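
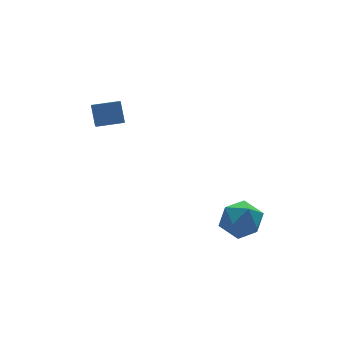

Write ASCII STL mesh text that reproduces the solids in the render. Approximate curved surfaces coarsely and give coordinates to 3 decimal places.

solid 
facet normal -0.477 -0.252 0.842
outer loop
vertex 0.625 -2.534 -2.602
vertex 0.453 -3.701 -3.049
vertex 1.487 -3.428 -2.381
endloop
endfacet
facet normal 0.012 0.251 0.968
outer loop
vertex 0.625 -2.534 -2.602
vertex 1.487 -3.428 -2.381
vertex 1.854 -2.26 -2.689
endloop
endfacet
facet normal -0.142 0.816 0.560
outer loop
vertex 0.625 -2.534 -2.602
vertex 1.854 -2.26 -2.689
vertex 1.045 -1.812 -3.547
endloop
endfacet
facet normal -0.727 0.662 0.182
outer loop
vertex 0.625 -2.534 -2.602
vertex 1.045 -1.812 -3.547
vertex 0.179 -2.702 -3.77
endloop
endfacet
facet normal -0.934 0.001 0.357
outer loop
vertex 0.625 -2.534 -2.602
vertex 0.179 -2.702 -3.77
vertex 0.453 -3.701 -3.049
endloop
endfacet
facet normal 0.647 -0.002 0.762
outer loop
vertex 1.854 -2.26 -2.689
vertex 1.487 -3.428 -2.381
vertex 2.441 -3.258 -3.19
endloop
endfacet
facet normal -0.145 -0.817 0.558
outer loop
vertex 1.487 -3.428 -2.381
vertex 0.453 -3.701 -3.049
vertex 1.575 -4.148 -3.413
endloop
endfacet
facet normal -0.885 -0.407 -0.227
outer loop
vertex 0.453 -3.701 -3.049
vertex 0.179 -2.702 -3.77
vertex 0.766 -3.7 -4.271
endloop
endfacet
facet normal -0.550 0.662 -0.509
outer loop
vertex 0.179 -2.702 -3.77
vertex 1.045 -1.812 -3.547
vertex 1.133 -2.532 -4.579
endloop
endfacet
facet normal 0.397 0.912 0.102
outer loop
vertex 1.045 -1.812 -3.547
vertex 1.854 -2.26 -2.689
vertex 2.167 -2.259 -3.911
endloop
endfacet
facet normal 0.727 -0.662 -0.182
outer loop
vertex 1.995 -3.426 -4.358
vertex 2.441 -3.258 -3.19
vertex 1.575 -4.148 -3.413
endloop
endfacet
facet normal 0.142 -0.816 -0.560
outer loop
vertex 1.995 -3.426 -4.358
vertex 1.575 -4.148 -3.413
vertex 0.766 -3.7 -4.271
endloop
endfacet
facet normal -0.012 -0.251 -0.968
outer loop
vertex 1.995 -3.426 -4.358
vertex 0.766 -3.7 -4.271
vertex 1.133 -2.532 -4.579
endloop
endfacet
facet normal 0.477 0.252 -0.842
outer loop
vertex 1.995 -3.426 -4.358
vertex 1.133 -2.532 -4.579
vertex 2.167 -2.259 -3.911
endloop
endfacet
facet normal 0.934 -0.001 -0.357
outer loop
vertex 1.995 -3.426 -4.358
vertex 2.167 -2.259 -3.911
vertex 2.441 -3.258 -3.19
endloop
endfacet
facet normal 0.550 -0.662 0.509
outer loop
vertex 1.575 -4.148 -3.413
vertex 2.441 -3.258 -3.19
vertex 1.487 -3.428 -2.381
endloop
endfacet
facet normal -0.397 -0.912 -0.102
outer loop
vertex 0.766 -3.7 -4.271
vertex 1.575 -4.148 -3.413
vertex 0.453 -3.701 -3.049
endloop
endfacet
facet normal -0.647 0.002 -0.762
outer loop
vertex 1.133 -2.532 -4.579
vertex 0.766 -3.7 -4.271
vertex 0.179 -2.702 -3.77
endloop
endfacet
facet normal 0.145 0.817 -0.558
outer loop
vertex 2.167 -2.259 -3.911
vertex 1.133 -2.532 -4.579
vertex 1.045 -1.812 -3.547
endloop
endfacet
facet normal 0.885 0.407 0.227
outer loop
vertex 2.441 -3.258 -3.19
vertex 2.167 -2.259 -3.911
vertex 1.854 -2.26 -2.689
endloop
endfacet
facet normal -0.958 0.275 -0.085
outer loop
vertex -3.987 3.338 2.867
vertex -3.625 4.375 2.135
vertex -4.104 2.583 1.742
endloop
endfacet
facet normal -0.274 -0.785 0.555
outer loop
vertex -2.715 2.185 1.865
vertex -3.987 3.338 2.867
vertex -4.104 2.583 1.742
endloop
endfacet
facet normal -0.958 0.275 -0.085
outer loop
vertex -4.104 2.583 1.742
vertex -3.625 4.375 2.135
vertex -3.742 3.62 1.009
endloop
endfacet
facet normal -0.086 -0.555 -0.827
outer loop
vertex -3.742 3.62 1.009
vertex -2.715 2.185 1.865
vertex -4.104 2.583 1.742
endloop
endfacet
facet normal 0.086 0.554 0.828
outer loop
vertex -3.987 3.338 2.867
vertex -2.236 3.977 2.258
vertex -3.625 4.375 2.135
endloop
endfacet
facet normal -0.275 -0.785 0.555
outer loop
vertex -2.598 2.94 2.991
vertex -3.987 3.338 2.867
vertex -2.715 2.185 1.865
endloop
endfacet
facet normal 0.085 0.555 0.827
outer loop
vertex -2.598 2.94 2.991
vertex -2.236 3.977 2.258
vertex -3.987 3.338 2.867
endloop
endfacet
facet normal 0.274 0.785 -0.555
outer loop
vertex -3.625 4.375 2.135
vertex -2.236 3.977 2.258
vertex -3.742 3.62 1.009
endloop
endfacet
facet normal -0.085 -0.555 -0.828
outer loop
vertex -2.353 3.222 1.133
vertex -2.715 2.185 1.865
vertex -3.742 3.62 1.009
endloop
endfacet
facet normal 0.275 0.785 -0.555
outer loop
vertex -3.742 3.62 1.009
vertex -2.236 3.977 2.258
vertex -2.353 3.222 1.133
endloop
endfacet
facet normal 0.958 -0.275 0.085
outer loop
vertex -2.353 3.222 1.133
vertex -2.598 2.94 2.991
vertex -2.715 2.185 1.865
endloop
endfacet
facet normal 0.958 -0.275 0.085
outer loop
vertex -2.236 3.977 2.258
vertex -2.598 2.94 2.991
vertex -2.353 3.222 1.133
endloop
endfacet

endsolid


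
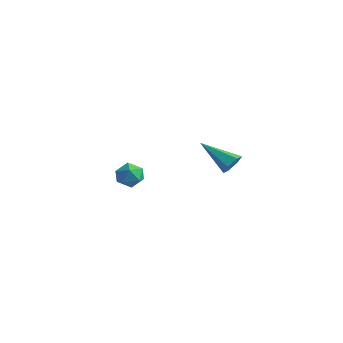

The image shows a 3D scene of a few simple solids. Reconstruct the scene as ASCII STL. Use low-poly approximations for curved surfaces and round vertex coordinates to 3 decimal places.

solid 
facet normal 0.826 0.231 -0.514
outer loop
vertex 4.529 3.785 3.046
vertex 4.211 3.855 2.566
vertex 4.305 4.305 2.92
endloop
endfacet
facet normal 0.168 0.300 0.939
outer loop
vertex 4.529 3.785 3.046
vertex 4.305 4.305 2.92
vertex 2.749 3.445 3.474
endloop
endfacet
facet normal 0.826 0.231 -0.514
outer loop
vertex 4.305 4.305 2.92
vertex 4.211 3.855 2.566
vertex 3.987 4.375 2.44
endloop
endfacet
facet normal -0.351 0.865 0.358
outer loop
vertex 4.305 4.305 2.92
vertex 3.987 4.375 2.44
vertex 2.749 3.445 3.474
endloop
endfacet
facet normal 0.827 0.232 -0.512
outer loop
vertex 3.987 4.375 2.44
vertex 4.211 3.855 2.566
vertex 3.894 3.926 2.086
endloop
endfacet
facet normal -0.745 0.502 -0.440
outer loop
vertex 3.987 4.375 2.44
vertex 3.894 3.926 2.086
vertex 2.749 3.445 3.474
endloop
endfacet
facet normal 0.827 0.232 -0.512
outer loop
vertex 3.894 3.926 2.086
vertex 4.211 3.855 2.566
vertex 4.118 3.406 2.212
endloop
endfacet
facet normal -0.620 -0.427 -0.659
outer loop
vertex 3.894 3.926 2.086
vertex 4.118 3.406 2.212
vertex 2.749 3.445 3.474
endloop
endfacet
facet normal 0.827 0.232 -0.512
outer loop
vertex 4.118 3.406 2.212
vertex 4.211 3.855 2.566
vertex 4.435 3.335 2.692
endloop
endfacet
facet normal -0.102 -0.992 -0.080
outer loop
vertex 4.118 3.406 2.212
vertex 4.435 3.335 2.692
vertex 2.749 3.445 3.474
endloop
endfacet
facet normal 0.826 0.231 -0.514
outer loop
vertex 4.435 3.335 2.692
vertex 4.211 3.855 2.566
vertex 4.529 3.785 3.046
endloop
endfacet
facet normal 0.293 -0.628 0.721
outer loop
vertex 4.435 3.335 2.692
vertex 4.529 3.785 3.046
vertex 2.749 3.445 3.474
endloop
endfacet
facet normal -0.758 0.625 -0.186
outer loop
vertex -2.237 4.137 -0.669
vertex -2.593 3.881 -0.077
vertex -2.136 4.455 -0.013
endloop
endfacet
facet normal -0.140 0.899 -0.414
outer loop
vertex -2.237 4.137 -0.669
vertex -2.136 4.455 -0.013
vertex -1.562 4.339 -0.458
endloop
endfacet
facet normal 0.143 0.446 -0.884
outer loop
vertex -2.237 4.137 -0.669
vertex -1.562 4.339 -0.458
vertex -1.663 3.695 -0.799
endloop
endfacet
facet normal -0.301 -0.112 -0.947
outer loop
vertex -2.237 4.137 -0.669
vertex -1.663 3.695 -0.799
vertex -2.301 3.412 -0.563
endloop
endfacet
facet normal -0.857 0.000 -0.515
outer loop
vertex -2.237 4.137 -0.669
vertex -2.301 3.412 -0.563
vertex -2.593 3.881 -0.077
endloop
endfacet
facet normal 0.303 0.942 0.145
outer loop
vertex -1.562 4.339 -0.458
vertex -2.136 4.455 -0.013
vertex -1.499 4.208 0.263
endloop
endfacet
facet normal -0.698 0.498 0.514
outer loop
vertex -2.136 4.455 -0.013
vertex -2.593 3.881 -0.077
vertex -2.137 3.925 0.499
endloop
endfacet
facet normal -0.857 -0.515 -0.019
outer loop
vertex -2.593 3.881 -0.077
vertex -2.301 3.412 -0.563
vertex -2.238 3.281 0.158
endloop
endfacet
facet normal 0.042 -0.694 -0.719
outer loop
vertex -2.301 3.412 -0.563
vertex -1.663 3.695 -0.799
vertex -1.664 3.165 -0.287
endloop
endfacet
facet normal 0.759 0.208 -0.617
outer loop
vertex -1.663 3.695 -0.799
vertex -1.562 4.339 -0.458
vertex -1.207 3.739 -0.223
endloop
endfacet
facet normal 0.301 0.112 0.947
outer loop
vertex -1.563 3.483 0.369
vertex -1.499 4.208 0.263
vertex -2.137 3.925 0.499
endloop
endfacet
facet normal -0.143 -0.446 0.884
outer loop
vertex -1.563 3.483 0.369
vertex -2.137 3.925 0.499
vertex -2.238 3.281 0.158
endloop
endfacet
facet normal 0.140 -0.899 0.414
outer loop
vertex -1.563 3.483 0.369
vertex -2.238 3.281 0.158
vertex -1.664 3.165 -0.287
endloop
endfacet
facet normal 0.758 -0.625 0.186
outer loop
vertex -1.563 3.483 0.369
vertex -1.664 3.165 -0.287
vertex -1.207 3.739 -0.223
endloop
endfacet
facet normal 0.857 -0.000 0.515
outer loop
vertex -1.563 3.483 0.369
vertex -1.207 3.739 -0.223
vertex -1.499 4.208 0.263
endloop
endfacet
facet normal -0.042 0.694 0.719
outer loop
vertex -2.137 3.925 0.499
vertex -1.499 4.208 0.263
vertex -2.136 4.455 -0.013
endloop
endfacet
facet normal -0.759 -0.208 0.617
outer loop
vertex -2.238 3.281 0.158
vertex -2.137 3.925 0.499
vertex -2.593 3.881 -0.077
endloop
endfacet
facet normal -0.303 -0.942 -0.145
outer loop
vertex -1.664 3.165 -0.287
vertex -2.238 3.281 0.158
vertex -2.301 3.412 -0.563
endloop
endfacet
facet normal 0.698 -0.498 -0.514
outer loop
vertex -1.207 3.739 -0.223
vertex -1.664 3.165 -0.287
vertex -1.663 3.695 -0.799
endloop
endfacet
facet normal 0.857 0.515 0.019
outer loop
vertex -1.499 4.208 0.263
vertex -1.207 3.739 -0.223
vertex -1.562 4.339 -0.458
endloop
endfacet

endsolid


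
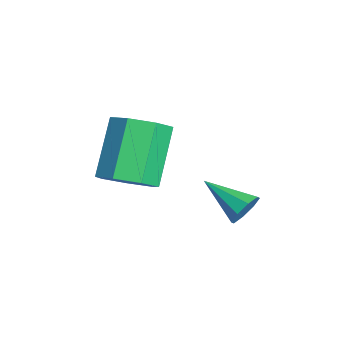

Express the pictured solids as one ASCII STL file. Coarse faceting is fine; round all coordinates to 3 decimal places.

solid 
facet normal 0.588 -0.295 -0.753
outer loop
vertex 0.405 -1.606 1.881
vertex -0.071 -1.186 1.345
vertex 0.596 -0.922 1.762
endloop
endfacet
facet normal 0.765 -0.103 0.636
outer loop
vertex 0.405 -1.606 1.881
vertex 0.596 -0.922 1.762
vertex -0.693 -1.053 3.29
endloop
endfacet
facet normal 0.765 -0.103 0.636
outer loop
vertex -0.693 -1.053 3.29
vertex 0.596 -0.922 1.762
vertex -0.502 -0.369 3.171
endloop
endfacet
facet normal -0.587 0.295 0.754
outer loop
vertex -0.693 -1.053 3.29
vertex -0.502 -0.369 3.171
vertex -1.169 -0.634 2.755
endloop
endfacet
facet normal 0.588 -0.295 -0.753
outer loop
vertex 0.596 -0.922 1.762
vertex -0.071 -1.186 1.345
vertex 0.285 -0.437 1.329
endloop
endfacet
facet normal 0.685 0.678 0.268
outer loop
vertex 0.596 -0.922 1.762
vertex 0.285 -0.437 1.329
vertex -0.502 -0.369 3.171
endloop
endfacet
facet normal 0.685 0.678 0.268
outer loop
vertex -0.502 -0.369 3.171
vertex 0.285 -0.437 1.329
vertex -0.813 0.116 2.738
endloop
endfacet
facet normal -0.587 0.296 0.753
outer loop
vertex -0.502 -0.369 3.171
vertex -0.813 0.116 2.738
vertex -1.169 -0.634 2.755
endloop
endfacet
facet normal 0.587 -0.295 -0.754
outer loop
vertex 0.285 -0.437 1.329
vertex -0.071 -1.186 1.345
vertex -0.294 -0.517 0.909
endloop
endfacet
facet normal 0.089 0.949 -0.303
outer loop
vertex 0.285 -0.437 1.329
vertex -0.294 -0.517 0.909
vertex -0.813 0.116 2.738
endloop
endfacet
facet normal 0.089 0.949 -0.303
outer loop
vertex -0.813 0.116 2.738
vertex -0.294 -0.517 0.909
vertex -1.392 0.036 2.318
endloop
endfacet
facet normal -0.587 0.296 0.753
outer loop
vertex -0.813 0.116 2.738
vertex -1.392 0.036 2.318
vertex -1.169 -0.634 2.755
endloop
endfacet
facet normal 0.587 -0.295 -0.754
outer loop
vertex -0.294 -0.517 0.909
vertex -0.071 -1.186 1.345
vertex -0.706 -1.101 0.817
endloop
endfacet
facet normal -0.573 0.506 -0.645
outer loop
vertex -0.294 -0.517 0.909
vertex -0.706 -1.101 0.817
vertex -1.392 0.036 2.318
endloop
endfacet
facet normal -0.574 0.505 -0.645
outer loop
vertex -1.392 0.036 2.318
vertex -0.706 -1.101 0.817
vertex -1.804 -0.548 2.227
endloop
endfacet
facet normal -0.587 0.296 0.754
outer loop
vertex -1.392 0.036 2.318
vertex -1.804 -0.548 2.227
vertex -1.169 -0.634 2.755
endloop
endfacet
facet normal 0.587 -0.296 -0.754
outer loop
vertex -0.706 -1.101 0.817
vertex -0.071 -1.186 1.345
vertex -0.639 -1.749 1.124
endloop
endfacet
facet normal -0.804 -0.320 -0.501
outer loop
vertex -0.706 -1.101 0.817
vertex -0.639 -1.749 1.124
vertex -1.804 -0.548 2.227
endloop
endfacet
facet normal -0.804 -0.319 -0.501
outer loop
vertex -1.804 -0.548 2.227
vertex -0.639 -1.749 1.124
vertex -1.737 -1.197 2.533
endloop
endfacet
facet normal -0.587 0.295 0.754
outer loop
vertex -1.804 -0.548 2.227
vertex -1.737 -1.197 2.533
vertex -1.169 -0.634 2.755
endloop
endfacet
facet normal 0.587 -0.296 -0.754
outer loop
vertex -0.639 -1.749 1.124
vertex -0.071 -1.186 1.345
vertex -0.145 -1.974 1.597
endloop
endfacet
facet normal -0.429 -0.903 0.019
outer loop
vertex -0.639 -1.749 1.124
vertex -0.145 -1.974 1.597
vertex -1.737 -1.197 2.533
endloop
endfacet
facet normal -0.429 -0.903 0.020
outer loop
vertex -1.737 -1.197 2.533
vertex -0.145 -1.974 1.597
vertex -1.243 -1.421 3.006
endloop
endfacet
facet normal -0.587 0.296 0.753
outer loop
vertex -1.737 -1.197 2.533
vertex -1.243 -1.421 3.006
vertex -1.169 -0.634 2.755
endloop
endfacet
facet normal 0.587 -0.296 -0.753
outer loop
vertex -0.145 -1.974 1.597
vertex -0.071 -1.186 1.345
vertex 0.405 -1.606 1.881
endloop
endfacet
facet normal 0.268 -0.807 0.526
outer loop
vertex -0.145 -1.974 1.597
vertex 0.405 -1.606 1.881
vertex -1.243 -1.421 3.006
endloop
endfacet
facet normal 0.268 -0.807 0.526
outer loop
vertex -1.243 -1.421 3.006
vertex 0.405 -1.606 1.881
vertex -0.693 -1.053 3.29
endloop
endfacet
facet normal -0.587 0.296 0.754
outer loop
vertex -1.243 -1.421 3.006
vertex -0.693 -1.053 3.29
vertex -1.169 -0.634 2.755
endloop
endfacet
facet normal 0.655 0.639 -0.403
outer loop
vertex 0.297 1.846 0.382
vertex 0.005 1.844 -0.096
vertex -0.005 2.15 0.373
endloop
endfacet
facet normal 0.031 0.061 0.998
outer loop
vertex 0.297 1.846 0.382
vertex -0.005 2.15 0.373
vertex -0.925 0.936 0.476
endloop
endfacet
facet normal 0.655 0.639 -0.403
outer loop
vertex -0.005 2.15 0.373
vertex 0.005 1.844 -0.096
vertex -0.302 2.275 0.089
endloop
endfacet
facet normal -0.511 0.450 0.732
outer loop
vertex -0.005 2.15 0.373
vertex -0.302 2.275 0.089
vertex -0.925 0.936 0.476
endloop
endfacet
facet normal 0.655 0.639 -0.403
outer loop
vertex -0.302 2.275 0.089
vertex 0.005 1.844 -0.096
vertex -0.418 2.147 -0.303
endloop
endfacet
facet normal -0.887 0.446 0.117
outer loop
vertex -0.302 2.275 0.089
vertex -0.418 2.147 -0.303
vertex -0.925 0.936 0.476
endloop
endfacet
facet normal 0.655 0.639 -0.403
outer loop
vertex -0.418 2.147 -0.303
vertex 0.005 1.844 -0.096
vertex -0.287 1.842 -0.574
endloop
endfacet
facet normal -0.874 0.055 -0.484
outer loop
vertex -0.418 2.147 -0.303
vertex -0.287 1.842 -0.574
vertex -0.925 0.936 0.476
endloop
endfacet
facet normal 0.655 0.639 -0.403
outer loop
vertex -0.287 1.842 -0.574
vertex 0.005 1.844 -0.096
vertex 0.015 1.538 -0.565
endloop
endfacet
facet normal -0.480 -0.498 -0.722
outer loop
vertex -0.287 1.842 -0.574
vertex 0.015 1.538 -0.565
vertex -0.925 0.936 0.476
endloop
endfacet
facet normal 0.654 0.640 -0.404
outer loop
vertex 0.015 1.538 -0.565
vertex 0.005 1.844 -0.096
vertex 0.311 1.414 -0.282
endloop
endfacet
facet normal 0.064 -0.888 -0.456
outer loop
vertex 0.015 1.538 -0.565
vertex 0.311 1.414 -0.282
vertex -0.925 0.936 0.476
endloop
endfacet
facet normal 0.655 0.640 -0.402
outer loop
vertex 0.311 1.414 -0.282
vertex 0.005 1.844 -0.096
vertex 0.428 1.541 0.111
endloop
endfacet
facet normal 0.438 -0.885 0.156
outer loop
vertex 0.311 1.414 -0.282
vertex 0.428 1.541 0.111
vertex -0.925 0.936 0.476
endloop
endfacet
facet normal 0.655 0.639 -0.403
outer loop
vertex 0.428 1.541 0.111
vertex 0.005 1.844 -0.096
vertex 0.297 1.846 0.382
endloop
endfacet
facet normal 0.425 -0.492 0.760
outer loop
vertex 0.428 1.541 0.111
vertex 0.297 1.846 0.382
vertex -0.925 0.936 0.476
endloop
endfacet

endsolid


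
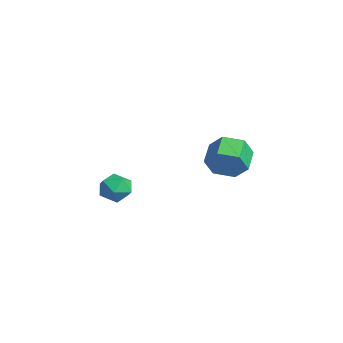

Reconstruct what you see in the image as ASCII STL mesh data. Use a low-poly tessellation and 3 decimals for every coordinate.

solid 
facet normal 0.774 -0.495 -0.395
outer loop
vertex 2.441 1.072 -1.943
vertex 1.881 0.716 -2.595
vertex 2.318 1.522 -2.748
endloop
endfacet
facet normal 0.619 0.722 0.309
outer loop
vertex 2.441 1.072 -1.943
vertex 2.318 1.522 -2.748
vertex 1.519 1.661 -1.474
endloop
endfacet
facet normal 0.619 0.722 0.310
outer loop
vertex 1.519 1.661 -1.474
vertex 2.318 1.522 -2.748
vertex 1.397 2.111 -2.279
endloop
endfacet
facet normal -0.774 0.495 0.394
outer loop
vertex 1.519 1.661 -1.474
vertex 1.397 2.111 -2.279
vertex 0.959 1.304 -2.125
endloop
endfacet
facet normal 0.774 -0.495 -0.395
outer loop
vertex 2.318 1.522 -2.748
vertex 1.881 0.716 -2.595
vertex 1.758 1.165 -3.399
endloop
endfacet
facet normal 0.195 0.779 -0.595
outer loop
vertex 2.318 1.522 -2.748
vertex 1.758 1.165 -3.399
vertex 1.397 2.111 -2.279
endloop
endfacet
facet normal 0.195 0.779 -0.595
outer loop
vertex 1.397 2.111 -2.279
vertex 1.758 1.165 -3.399
vertex 0.837 1.754 -2.93
endloop
endfacet
facet normal -0.774 0.495 0.394
outer loop
vertex 1.397 2.111 -2.279
vertex 0.837 1.754 -2.93
vertex 0.959 1.304 -2.125
endloop
endfacet
facet normal 0.774 -0.495 -0.395
outer loop
vertex 1.758 1.165 -3.399
vertex 1.881 0.716 -2.595
vertex 1.321 0.359 -3.246
endloop
endfacet
facet normal -0.423 0.058 -0.904
outer loop
vertex 1.758 1.165 -3.399
vertex 1.321 0.359 -3.246
vertex 0.837 1.754 -2.93
endloop
endfacet
facet normal -0.423 0.058 -0.904
outer loop
vertex 0.837 1.754 -2.93
vertex 1.321 0.359 -3.246
vertex 0.399 0.948 -2.777
endloop
endfacet
facet normal -0.774 0.495 0.394
outer loop
vertex 0.837 1.754 -2.93
vertex 0.399 0.948 -2.777
vertex 0.959 1.304 -2.125
endloop
endfacet
facet normal 0.774 -0.495 -0.394
outer loop
vertex 1.321 0.359 -3.246
vertex 1.881 0.716 -2.595
vertex 1.443 -0.091 -2.441
endloop
endfacet
facet normal -0.619 -0.722 -0.310
outer loop
vertex 1.321 0.359 -3.246
vertex 1.443 -0.091 -2.441
vertex 0.399 0.948 -2.777
endloop
endfacet
facet normal -0.619 -0.722 -0.309
outer loop
vertex 0.399 0.948 -2.777
vertex 1.443 -0.091 -2.441
vertex 0.522 0.498 -1.972
endloop
endfacet
facet normal -0.774 0.495 0.395
outer loop
vertex 0.399 0.948 -2.777
vertex 0.522 0.498 -1.972
vertex 0.959 1.304 -2.125
endloop
endfacet
facet normal 0.774 -0.495 -0.394
outer loop
vertex 1.443 -0.091 -2.441
vertex 1.881 0.716 -2.595
vertex 2.003 0.266 -1.79
endloop
endfacet
facet normal -0.195 -0.779 0.595
outer loop
vertex 1.443 -0.091 -2.441
vertex 2.003 0.266 -1.79
vertex 0.522 0.498 -1.972
endloop
endfacet
facet normal -0.195 -0.779 0.595
outer loop
vertex 0.522 0.498 -1.972
vertex 2.003 0.266 -1.79
vertex 1.082 0.855 -1.321
endloop
endfacet
facet normal -0.774 0.495 0.395
outer loop
vertex 0.522 0.498 -1.972
vertex 1.082 0.855 -1.321
vertex 0.959 1.304 -2.125
endloop
endfacet
facet normal 0.774 -0.495 -0.394
outer loop
vertex 2.003 0.266 -1.79
vertex 1.881 0.716 -2.595
vertex 2.441 1.072 -1.943
endloop
endfacet
facet normal 0.423 -0.058 0.904
outer loop
vertex 2.003 0.266 -1.79
vertex 2.441 1.072 -1.943
vertex 1.082 0.855 -1.321
endloop
endfacet
facet normal 0.423 -0.058 0.904
outer loop
vertex 1.082 0.855 -1.321
vertex 2.441 1.072 -1.943
vertex 1.519 1.661 -1.474
endloop
endfacet
facet normal -0.774 0.495 0.395
outer loop
vertex 1.082 0.855 -1.321
vertex 1.519 1.661 -1.474
vertex 0.959 1.304 -2.125
endloop
endfacet
facet normal -0.691 0.601 0.400
outer loop
vertex 1.111 -3.706 -3.265
vertex 1.343 -3.92 -2.543
vertex 1.678 -3.3 -2.896
endloop
endfacet
facet normal -0.465 0.856 -0.226
outer loop
vertex 1.111 -3.706 -3.265
vertex 1.678 -3.3 -2.896
vertex 1.748 -3.465 -3.664
endloop
endfacet
facet normal -0.589 0.358 -0.724
outer loop
vertex 1.111 -3.706 -3.265
vertex 1.748 -3.465 -3.664
vertex 1.457 -4.188 -3.785
endloop
endfacet
facet normal -0.892 -0.204 -0.404
outer loop
vertex 1.111 -3.706 -3.265
vertex 1.457 -4.188 -3.785
vertex 1.207 -4.469 -3.092
endloop
endfacet
facet normal -0.955 -0.054 0.291
outer loop
vertex 1.111 -3.706 -3.265
vertex 1.207 -4.469 -3.092
vertex 1.343 -3.92 -2.543
endloop
endfacet
facet normal 0.240 0.953 -0.183
outer loop
vertex 1.748 -3.465 -3.664
vertex 1.678 -3.3 -2.896
vertex 2.373 -3.531 -3.188
endloop
endfacet
facet normal -0.126 0.541 0.831
outer loop
vertex 1.678 -3.3 -2.896
vertex 1.343 -3.92 -2.543
vertex 2.123 -3.812 -2.495
endloop
endfacet
facet normal -0.553 -0.517 0.654
outer loop
vertex 1.343 -3.92 -2.543
vertex 1.207 -4.469 -3.092
vertex 1.832 -4.535 -2.616
endloop
endfacet
facet normal -0.450 -0.759 -0.470
outer loop
vertex 1.207 -4.469 -3.092
vertex 1.457 -4.188 -3.785
vertex 1.902 -4.7 -3.384
endloop
endfacet
facet normal 0.040 0.149 -0.988
outer loop
vertex 1.457 -4.188 -3.785
vertex 1.748 -3.465 -3.664
vertex 2.237 -4.08 -3.737
endloop
endfacet
facet normal 0.892 0.204 0.404
outer loop
vertex 2.469 -4.294 -3.015
vertex 2.373 -3.531 -3.188
vertex 2.123 -3.812 -2.495
endloop
endfacet
facet normal 0.589 -0.358 0.724
outer loop
vertex 2.469 -4.294 -3.015
vertex 2.123 -3.812 -2.495
vertex 1.832 -4.535 -2.616
endloop
endfacet
facet normal 0.465 -0.856 0.226
outer loop
vertex 2.469 -4.294 -3.015
vertex 1.832 -4.535 -2.616
vertex 1.902 -4.7 -3.384
endloop
endfacet
facet normal 0.691 -0.601 -0.400
outer loop
vertex 2.469 -4.294 -3.015
vertex 1.902 -4.7 -3.384
vertex 2.237 -4.08 -3.737
endloop
endfacet
facet normal 0.955 0.054 -0.291
outer loop
vertex 2.469 -4.294 -3.015
vertex 2.237 -4.08 -3.737
vertex 2.373 -3.531 -3.188
endloop
endfacet
facet normal 0.450 0.759 0.470
outer loop
vertex 2.123 -3.812 -2.495
vertex 2.373 -3.531 -3.188
vertex 1.678 -3.3 -2.896
endloop
endfacet
facet normal -0.040 -0.149 0.988
outer loop
vertex 1.832 -4.535 -2.616
vertex 2.123 -3.812 -2.495
vertex 1.343 -3.92 -2.543
endloop
endfacet
facet normal -0.240 -0.953 0.183
outer loop
vertex 1.902 -4.7 -3.384
vertex 1.832 -4.535 -2.616
vertex 1.207 -4.469 -3.092
endloop
endfacet
facet normal 0.126 -0.541 -0.831
outer loop
vertex 2.237 -4.08 -3.737
vertex 1.902 -4.7 -3.384
vertex 1.457 -4.188 -3.785
endloop
endfacet
facet normal 0.553 0.517 -0.654
outer loop
vertex 2.373 -3.531 -3.188
vertex 2.237 -4.08 -3.737
vertex 1.748 -3.465 -3.664
endloop
endfacet

endsolid


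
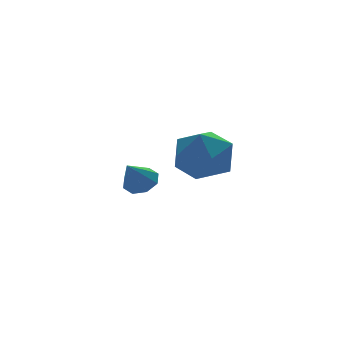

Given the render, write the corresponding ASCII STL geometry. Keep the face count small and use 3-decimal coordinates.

solid 
facet normal 0.556 0.299 -0.776
outer loop
vertex -0.471 -4.0 0.031
vertex -0.763 -3.499 0.015
vertex -0.285 -3.687 0.285
endloop
endfacet
facet normal 0.394 -0.709 0.585
outer loop
vertex -0.471 -4.0 0.031
vertex -0.285 -3.687 0.285
vertex -1.357 -3.821 0.845
endloop
endfacet
facet normal 0.556 0.301 -0.775
outer loop
vertex -0.285 -3.687 0.285
vertex -0.763 -3.499 0.015
vertex -0.379 -3.264 0.382
endloop
endfacet
facet normal 0.470 -0.097 0.877
outer loop
vertex -0.285 -3.687 0.285
vertex -0.379 -3.264 0.382
vertex -1.357 -3.821 0.845
endloop
endfacet
facet normal 0.556 0.301 -0.775
outer loop
vertex -0.379 -3.264 0.382
vertex -0.763 -3.499 0.015
vertex -0.698 -2.979 0.264
endloop
endfacet
facet normal 0.125 0.496 0.860
outer loop
vertex -0.379 -3.264 0.382
vertex -0.698 -2.979 0.264
vertex -1.357 -3.821 0.845
endloop
endfacet
facet normal 0.557 0.301 -0.774
outer loop
vertex -0.698 -2.979 0.264
vertex -0.763 -3.499 0.015
vertex -1.055 -2.998 0.0
endloop
endfacet
facet normal -0.439 0.717 0.542
outer loop
vertex -0.698 -2.979 0.264
vertex -1.055 -2.998 0.0
vertex -1.357 -3.821 0.845
endloop
endfacet
facet normal 0.556 0.301 -0.775
outer loop
vertex -1.055 -2.998 0.0
vertex -0.763 -3.499 0.015
vertex -1.24 -3.311 -0.254
endloop
endfacet
facet normal -0.892 0.439 0.109
outer loop
vertex -1.055 -2.998 0.0
vertex -1.24 -3.311 -0.254
vertex -1.357 -3.821 0.845
endloop
endfacet
facet normal 0.556 0.301 -0.775
outer loop
vertex -1.24 -3.311 -0.254
vertex -0.763 -3.499 0.015
vertex -1.146 -3.734 -0.351
endloop
endfacet
facet normal -0.968 -0.173 -0.183
outer loop
vertex -1.24 -3.311 -0.254
vertex -1.146 -3.734 -0.351
vertex -1.357 -3.821 0.845
endloop
endfacet
facet normal 0.556 0.301 -0.775
outer loop
vertex -1.146 -3.734 -0.351
vertex -0.763 -3.499 0.015
vertex -0.827 -4.019 -0.233
endloop
endfacet
facet normal -0.622 -0.765 -0.165
outer loop
vertex -1.146 -3.734 -0.351
vertex -0.827 -4.019 -0.233
vertex -1.357 -3.821 0.845
endloop
endfacet
facet normal 0.558 0.300 -0.774
outer loop
vertex -0.827 -4.019 -0.233
vertex -0.763 -3.499 0.015
vertex -0.471 -4.0 0.031
endloop
endfacet
facet normal -0.060 -0.987 0.152
outer loop
vertex -0.827 -4.019 -0.233
vertex -0.471 -4.0 0.031
vertex -1.357 -3.821 0.845
endloop
endfacet
facet normal 0.400 -0.094 0.911
outer loop
vertex 3.247 -0.315 0.328
vertex 2.454 -1.065 0.599
vertex 3.42 -1.41 0.139
endloop
endfacet
facet normal 0.900 0.068 0.430
outer loop
vertex 3.247 -0.315 0.328
vertex 3.42 -1.41 0.139
vertex 3.73 -0.651 -0.631
endloop
endfacet
facet normal 0.718 0.686 0.121
outer loop
vertex 3.247 -0.315 0.328
vertex 3.73 -0.651 -0.631
vertex 2.954 0.164 -0.647
endloop
endfacet
facet normal 0.104 0.905 0.413
outer loop
vertex 3.247 -0.315 0.328
vertex 2.954 0.164 -0.647
vertex 2.166 -0.092 0.113
endloop
endfacet
facet normal -0.092 0.423 0.901
outer loop
vertex 3.247 -0.315 0.328
vertex 2.166 -0.092 0.113
vertex 2.454 -1.065 0.599
endloop
endfacet
facet normal 0.895 -0.440 -0.073
outer loop
vertex 3.73 -0.651 -0.631
vertex 3.42 -1.41 0.139
vertex 3.234 -1.608 -0.953
endloop
endfacet
facet normal 0.086 -0.702 0.707
outer loop
vertex 3.42 -1.41 0.139
vertex 2.454 -1.065 0.599
vertex 2.446 -1.864 -0.193
endloop
endfacet
facet normal -0.710 0.135 0.691
outer loop
vertex 2.454 -1.065 0.599
vertex 2.166 -0.092 0.113
vertex 1.67 -1.049 -0.209
endloop
endfacet
facet normal -0.392 0.914 -0.099
outer loop
vertex 2.166 -0.092 0.113
vertex 2.954 0.164 -0.647
vertex 1.98 -0.29 -0.979
endloop
endfacet
facet normal 0.600 0.560 -0.571
outer loop
vertex 2.954 0.164 -0.647
vertex 3.73 -0.651 -0.631
vertex 2.946 -0.635 -1.439
endloop
endfacet
facet normal -0.104 -0.905 -0.413
outer loop
vertex 2.153 -1.385 -1.168
vertex 3.234 -1.608 -0.953
vertex 2.446 -1.864 -0.193
endloop
endfacet
facet normal -0.718 -0.686 -0.121
outer loop
vertex 2.153 -1.385 -1.168
vertex 2.446 -1.864 -0.193
vertex 1.67 -1.049 -0.209
endloop
endfacet
facet normal -0.900 -0.068 -0.430
outer loop
vertex 2.153 -1.385 -1.168
vertex 1.67 -1.049 -0.209
vertex 1.98 -0.29 -0.979
endloop
endfacet
facet normal -0.400 0.094 -0.911
outer loop
vertex 2.153 -1.385 -1.168
vertex 1.98 -0.29 -0.979
vertex 2.946 -0.635 -1.439
endloop
endfacet
facet normal 0.092 -0.423 -0.901
outer loop
vertex 2.153 -1.385 -1.168
vertex 2.946 -0.635 -1.439
vertex 3.234 -1.608 -0.953
endloop
endfacet
facet normal 0.392 -0.914 0.099
outer loop
vertex 2.446 -1.864 -0.193
vertex 3.234 -1.608 -0.953
vertex 3.42 -1.41 0.139
endloop
endfacet
facet normal -0.600 -0.560 0.571
outer loop
vertex 1.67 -1.049 -0.209
vertex 2.446 -1.864 -0.193
vertex 2.454 -1.065 0.599
endloop
endfacet
facet normal -0.895 0.440 0.073
outer loop
vertex 1.98 -0.29 -0.979
vertex 1.67 -1.049 -0.209
vertex 2.166 -0.092 0.113
endloop
endfacet
facet normal -0.086 0.702 -0.707
outer loop
vertex 2.946 -0.635 -1.439
vertex 1.98 -0.29 -0.979
vertex 2.954 0.164 -0.647
endloop
endfacet
facet normal 0.710 -0.135 -0.691
outer loop
vertex 3.234 -1.608 -0.953
vertex 2.946 -0.635 -1.439
vertex 3.73 -0.651 -0.631
endloop
endfacet

endsolid


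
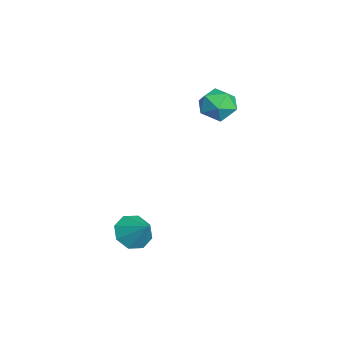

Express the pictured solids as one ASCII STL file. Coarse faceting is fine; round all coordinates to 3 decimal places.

solid 
facet normal -0.386 0.520 0.762
outer loop
vertex -4.325 2.354 2.874
vertex -4.601 1.429 3.365
vertex -3.632 1.873 3.553
endloop
endfacet
facet normal 0.155 0.874 0.461
outer loop
vertex -4.325 2.354 2.874
vertex -3.632 1.873 3.553
vertex -3.273 2.299 2.624
endloop
endfacet
facet normal -0.003 0.974 -0.228
outer loop
vertex -4.325 2.354 2.874
vertex -3.273 2.299 2.624
vertex -4.021 2.118 1.862
endloop
endfacet
facet normal -0.642 0.681 -0.352
outer loop
vertex -4.325 2.354 2.874
vertex -4.021 2.118 1.862
vertex -4.842 1.58 2.32
endloop
endfacet
facet normal -0.879 0.400 0.260
outer loop
vertex -4.325 2.354 2.874
vertex -4.842 1.58 2.32
vertex -4.601 1.429 3.365
endloop
endfacet
facet normal 0.736 0.461 0.496
outer loop
vertex -3.273 2.299 2.624
vertex -3.632 1.873 3.553
vertex -2.898 1.34 2.96
endloop
endfacet
facet normal -0.139 -0.113 0.984
outer loop
vertex -3.632 1.873 3.553
vertex -4.601 1.429 3.365
vertex -3.719 0.802 3.418
endloop
endfacet
facet normal -0.936 -0.306 0.172
outer loop
vertex -4.601 1.429 3.365
vertex -4.842 1.58 2.32
vertex -4.467 0.621 2.656
endloop
endfacet
facet normal -0.554 0.148 -0.819
outer loop
vertex -4.842 1.58 2.32
vertex -4.021 2.118 1.862
vertex -4.108 1.047 1.727
endloop
endfacet
facet normal 0.480 0.622 -0.619
outer loop
vertex -4.021 2.118 1.862
vertex -3.273 2.299 2.624
vertex -3.139 1.491 1.915
endloop
endfacet
facet normal 0.642 -0.681 0.352
outer loop
vertex -3.415 0.566 2.406
vertex -2.898 1.34 2.96
vertex -3.719 0.802 3.418
endloop
endfacet
facet normal 0.003 -0.974 0.228
outer loop
vertex -3.415 0.566 2.406
vertex -3.719 0.802 3.418
vertex -4.467 0.621 2.656
endloop
endfacet
facet normal -0.155 -0.874 -0.461
outer loop
vertex -3.415 0.566 2.406
vertex -4.467 0.621 2.656
vertex -4.108 1.047 1.727
endloop
endfacet
facet normal 0.386 -0.520 -0.762
outer loop
vertex -3.415 0.566 2.406
vertex -4.108 1.047 1.727
vertex -3.139 1.491 1.915
endloop
endfacet
facet normal 0.879 -0.400 -0.260
outer loop
vertex -3.415 0.566 2.406
vertex -3.139 1.491 1.915
vertex -2.898 1.34 2.96
endloop
endfacet
facet normal 0.554 -0.148 0.819
outer loop
vertex -3.719 0.802 3.418
vertex -2.898 1.34 2.96
vertex -3.632 1.873 3.553
endloop
endfacet
facet normal -0.480 -0.622 0.619
outer loop
vertex -4.467 0.621 2.656
vertex -3.719 0.802 3.418
vertex -4.601 1.429 3.365
endloop
endfacet
facet normal -0.736 -0.461 -0.496
outer loop
vertex -4.108 1.047 1.727
vertex -4.467 0.621 2.656
vertex -4.842 1.58 2.32
endloop
endfacet
facet normal 0.139 0.113 -0.984
outer loop
vertex -3.139 1.491 1.915
vertex -4.108 1.047 1.727
vertex -4.021 2.118 1.862
endloop
endfacet
facet normal 0.936 0.306 -0.172
outer loop
vertex -2.898 1.34 2.96
vertex -3.139 1.491 1.915
vertex -3.273 2.299 2.624
endloop
endfacet
facet normal -0.633 -0.399 -0.663
outer loop
vertex 0.51 -3.332 -4.19
vertex -0.287 -3.012 -3.621
vertex 0.266 -2.61 -4.391
endloop
endfacet
facet normal 0.935 0.244 -0.257
outer loop
vertex 0.51 -3.332 -4.19
vertex 0.266 -2.61 -4.391
vertex 0.707 -2.388 -2.579
endloop
endfacet
facet normal -0.634 -0.398 -0.663
outer loop
vertex 0.266 -2.61 -4.391
vertex -0.287 -3.012 -3.621
vertex -0.301 -2.123 -4.141
endloop
endfacet
facet normal 0.571 0.786 -0.235
outer loop
vertex 0.266 -2.61 -4.391
vertex -0.301 -2.123 -4.141
vertex 0.707 -2.388 -2.579
endloop
endfacet
facet normal -0.634 -0.398 -0.663
outer loop
vertex -0.301 -2.123 -4.141
vertex -0.287 -3.012 -3.621
vertex -0.86 -2.157 -3.586
endloop
endfacet
facet normal 0.065 0.990 0.126
outer loop
vertex -0.301 -2.123 -4.141
vertex -0.86 -2.157 -3.586
vertex 0.707 -2.388 -2.579
endloop
endfacet
facet normal -0.634 -0.397 -0.664
outer loop
vertex -0.86 -2.157 -3.586
vertex -0.287 -3.012 -3.621
vertex -1.084 -2.692 -3.052
endloop
endfacet
facet normal -0.287 0.734 0.615
outer loop
vertex -0.86 -2.157 -3.586
vertex -1.084 -2.692 -3.052
vertex 0.707 -2.388 -2.579
endloop
endfacet
facet normal -0.634 -0.397 -0.664
outer loop
vertex -1.084 -2.692 -3.052
vertex -0.287 -3.012 -3.621
vertex -0.841 -3.415 -2.851
endloop
endfacet
facet normal -0.278 0.169 0.945
outer loop
vertex -1.084 -2.692 -3.052
vertex -0.841 -3.415 -2.851
vertex 0.707 -2.388 -2.579
endloop
endfacet
facet normal -0.633 -0.398 -0.664
outer loop
vertex -0.841 -3.415 -2.851
vertex -0.287 -3.012 -3.621
vertex -0.274 -3.901 -3.101
endloop
endfacet
facet normal 0.086 -0.374 0.923
outer loop
vertex -0.841 -3.415 -2.851
vertex -0.274 -3.901 -3.101
vertex 0.707 -2.388 -2.579
endloop
endfacet
facet normal -0.634 -0.397 -0.664
outer loop
vertex -0.274 -3.901 -3.101
vertex -0.287 -3.012 -3.621
vertex 0.286 -3.867 -3.656
endloop
endfacet
facet normal 0.592 -0.578 0.562
outer loop
vertex -0.274 -3.901 -3.101
vertex 0.286 -3.867 -3.656
vertex 0.707 -2.388 -2.579
endloop
endfacet
facet normal -0.634 -0.397 -0.664
outer loop
vertex 0.286 -3.867 -3.656
vertex -0.287 -3.012 -3.621
vertex 0.51 -3.332 -4.19
endloop
endfacet
facet normal 0.944 -0.322 0.073
outer loop
vertex 0.286 -3.867 -3.656
vertex 0.51 -3.332 -4.19
vertex 0.707 -2.388 -2.579
endloop
endfacet

endsolid


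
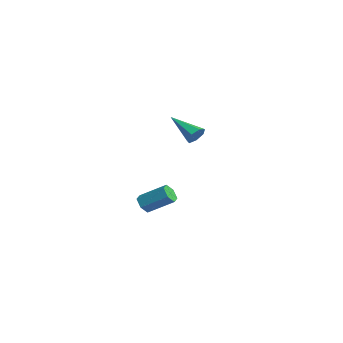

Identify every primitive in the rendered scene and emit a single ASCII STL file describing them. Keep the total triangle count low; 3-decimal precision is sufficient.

solid 
facet normal -0.500 -0.684 -0.531
outer loop
vertex -3.577 -1.952 -4.296
vertex -4.135 -1.546 -4.294
vertex -3.67 -1.492 -4.801
endloop
endfacet
facet normal 0.855 -0.295 -0.426
outer loop
vertex -3.577 -1.952 -4.296
vertex -3.67 -1.492 -4.801
vertex -2.647 -0.68 -3.308
endloop
endfacet
facet normal 0.856 -0.294 -0.426
outer loop
vertex -2.647 -0.68 -3.308
vertex -3.67 -1.492 -4.801
vertex -2.741 -0.219 -3.814
endloop
endfacet
facet normal 0.500 0.684 0.531
outer loop
vertex -2.647 -0.68 -3.308
vertex -2.741 -0.219 -3.814
vertex -3.205 -0.274 -3.306
endloop
endfacet
facet normal -0.500 -0.684 -0.531
outer loop
vertex -3.67 -1.492 -4.801
vertex -4.135 -1.546 -4.294
vertex -4.228 -1.086 -4.799
endloop
endfacet
facet normal 0.310 0.431 -0.848
outer loop
vertex -3.67 -1.492 -4.801
vertex -4.228 -1.086 -4.799
vertex -2.741 -0.219 -3.814
endloop
endfacet
facet normal 0.310 0.432 -0.847
outer loop
vertex -2.741 -0.219 -3.814
vertex -4.228 -1.086 -4.799
vertex -3.299 0.187 -3.811
endloop
endfacet
facet normal 0.500 0.684 0.531
outer loop
vertex -2.741 -0.219 -3.814
vertex -3.299 0.187 -3.811
vertex -3.205 -0.274 -3.306
endloop
endfacet
facet normal -0.500 -0.684 -0.531
outer loop
vertex -4.228 -1.086 -4.799
vertex -4.135 -1.546 -4.294
vertex -4.693 -1.14 -4.292
endloop
endfacet
facet normal -0.544 0.725 -0.422
outer loop
vertex -4.228 -1.086 -4.799
vertex -4.693 -1.14 -4.292
vertex -3.299 0.187 -3.811
endloop
endfacet
facet normal -0.545 0.725 -0.420
outer loop
vertex -3.299 0.187 -3.811
vertex -4.693 -1.14 -4.292
vertex -3.763 0.132 -3.304
endloop
endfacet
facet normal 0.500 0.684 0.531
outer loop
vertex -3.299 0.187 -3.811
vertex -3.763 0.132 -3.304
vertex -3.205 -0.274 -3.306
endloop
endfacet
facet normal -0.500 -0.684 -0.531
outer loop
vertex -4.693 -1.14 -4.292
vertex -4.135 -1.546 -4.294
vertex -4.599 -1.601 -3.786
endloop
endfacet
facet normal -0.855 0.294 0.427
outer loop
vertex -4.693 -1.14 -4.292
vertex -4.599 -1.601 -3.786
vertex -3.763 0.132 -3.304
endloop
endfacet
facet normal -0.856 0.294 0.426
outer loop
vertex -3.763 0.132 -3.304
vertex -4.599 -1.601 -3.786
vertex -3.67 -0.328 -2.799
endloop
endfacet
facet normal 0.500 0.684 0.531
outer loop
vertex -3.763 0.132 -3.304
vertex -3.67 -0.328 -2.799
vertex -3.205 -0.274 -3.306
endloop
endfacet
facet normal -0.500 -0.684 -0.531
outer loop
vertex -4.599 -1.601 -3.786
vertex -4.135 -1.546 -4.294
vertex -4.041 -2.007 -3.789
endloop
endfacet
facet normal -0.309 -0.431 0.847
outer loop
vertex -4.599 -1.601 -3.786
vertex -4.041 -2.007 -3.789
vertex -3.67 -0.328 -2.799
endloop
endfacet
facet normal -0.311 -0.431 0.847
outer loop
vertex -3.67 -0.328 -2.799
vertex -4.041 -2.007 -3.789
vertex -3.112 -0.734 -2.801
endloop
endfacet
facet normal 0.500 0.684 0.531
outer loop
vertex -3.67 -0.328 -2.799
vertex -3.112 -0.734 -2.801
vertex -3.205 -0.274 -3.306
endloop
endfacet
facet normal -0.500 -0.684 -0.531
outer loop
vertex -4.041 -2.007 -3.789
vertex -4.135 -1.546 -4.294
vertex -3.577 -1.952 -4.296
endloop
endfacet
facet normal 0.546 -0.725 0.421
outer loop
vertex -4.041 -2.007 -3.789
vertex -3.577 -1.952 -4.296
vertex -3.112 -0.734 -2.801
endloop
endfacet
facet normal 0.544 -0.725 0.422
outer loop
vertex -3.112 -0.734 -2.801
vertex -3.577 -1.952 -4.296
vertex -2.647 -0.68 -3.308
endloop
endfacet
facet normal 0.500 0.684 0.531
outer loop
vertex -3.112 -0.734 -2.801
vertex -2.647 -0.68 -3.308
vertex -3.205 -0.274 -3.306
endloop
endfacet
facet normal 0.770 0.401 -0.496
outer loop
vertex 3.42 -1.402 3.977
vertex 3.092 -1.463 3.419
vertex 3.098 -0.962 3.833
endloop
endfacet
facet normal 0.054 0.346 0.937
outer loop
vertex 3.42 -1.402 3.977
vertex 3.098 -0.962 3.833
vertex 1.568 -2.257 4.401
endloop
endfacet
facet normal 0.771 0.400 -0.496
outer loop
vertex 3.098 -0.962 3.833
vertex 3.092 -1.463 3.419
vertex 2.772 -0.899 3.377
endloop
endfacet
facet normal -0.476 0.758 0.445
outer loop
vertex 3.098 -0.962 3.833
vertex 2.772 -0.899 3.377
vertex 1.568 -2.257 4.401
endloop
endfacet
facet normal 0.770 0.400 -0.496
outer loop
vertex 2.772 -0.899 3.377
vertex 3.092 -1.463 3.419
vertex 2.687 -1.261 2.953
endloop
endfacet
facet normal -0.813 0.513 -0.275
outer loop
vertex 2.772 -0.899 3.377
vertex 2.687 -1.261 2.953
vertex 1.568 -2.257 4.401
endloop
endfacet
facet normal 0.770 0.401 -0.496
outer loop
vertex 2.687 -1.261 2.953
vertex 3.092 -1.463 3.419
vertex 2.907 -1.775 2.879
endloop
endfacet
facet normal -0.703 -0.202 -0.682
outer loop
vertex 2.687 -1.261 2.953
vertex 2.907 -1.775 2.879
vertex 1.568 -2.257 4.401
endloop
endfacet
facet normal 0.770 0.402 -0.496
outer loop
vertex 2.907 -1.775 2.879
vertex 3.092 -1.463 3.419
vertex 3.267 -2.054 3.212
endloop
endfacet
facet normal -0.227 -0.853 -0.470
outer loop
vertex 2.907 -1.775 2.879
vertex 3.267 -2.054 3.212
vertex 1.568 -2.257 4.401
endloop
endfacet
facet normal 0.770 0.402 -0.496
outer loop
vertex 3.267 -2.054 3.212
vertex 3.092 -1.463 3.419
vertex 3.495 -1.888 3.7
endloop
endfacet
facet normal 0.255 -0.946 0.203
outer loop
vertex 3.267 -2.054 3.212
vertex 3.495 -1.888 3.7
vertex 1.568 -2.257 4.401
endloop
endfacet
facet normal 0.770 0.402 -0.496
outer loop
vertex 3.495 -1.888 3.7
vertex 3.092 -1.463 3.419
vertex 3.42 -1.402 3.977
endloop
endfacet
facet normal 0.380 -0.413 0.828
outer loop
vertex 3.495 -1.888 3.7
vertex 3.42 -1.402 3.977
vertex 1.568 -2.257 4.401
endloop
endfacet

endsolid


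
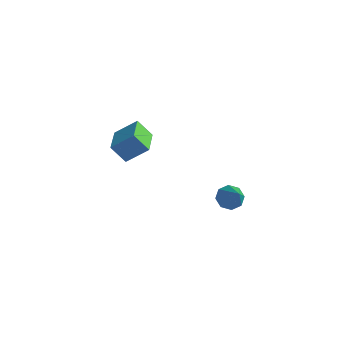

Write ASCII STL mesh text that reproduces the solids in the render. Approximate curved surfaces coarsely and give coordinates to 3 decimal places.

solid 
facet normal -0.555 0.823 -0.118
outer loop
vertex -4.854 0.796 -0.745
vertex -3.847 1.622 0.283
vertex -4.074 1.17 -1.808
endloop
endfacet
facet normal -0.606 -0.498 -0.620
outer loop
vertex -3.013 -0.402 -1.583
vertex -4.854 0.796 -0.745
vertex -4.074 1.17 -1.808
endloop
endfacet
facet normal -0.556 0.823 -0.118
outer loop
vertex -4.074 1.17 -1.808
vertex -3.847 1.622 0.283
vertex -3.068 1.996 -0.78
endloop
endfacet
facet normal 0.569 0.273 -0.776
outer loop
vertex -3.068 1.996 -0.78
vertex -3.013 -0.402 -1.583
vertex -4.074 1.17 -1.808
endloop
endfacet
facet normal -0.569 -0.273 0.776
outer loop
vertex -4.854 0.796 -0.745
vertex -2.786 0.05 0.508
vertex -3.847 1.622 0.283
endloop
endfacet
facet normal -0.606 -0.498 -0.620
outer loop
vertex -3.792 -0.776 -0.52
vertex -4.854 0.796 -0.745
vertex -3.013 -0.402 -1.583
endloop
endfacet
facet normal -0.569 -0.273 0.776
outer loop
vertex -3.792 -0.776 -0.52
vertex -2.786 0.05 0.508
vertex -4.854 0.796 -0.745
endloop
endfacet
facet normal 0.607 0.498 0.620
outer loop
vertex -3.847 1.622 0.283
vertex -2.786 0.05 0.508
vertex -3.068 1.996 -0.78
endloop
endfacet
facet normal 0.568 0.273 -0.776
outer loop
vertex -2.006 0.424 -0.555
vertex -3.013 -0.402 -1.583
vertex -3.068 1.996 -0.78
endloop
endfacet
facet normal 0.606 0.498 0.620
outer loop
vertex -3.068 1.996 -0.78
vertex -2.786 0.05 0.508
vertex -2.006 0.424 -0.555
endloop
endfacet
facet normal 0.555 -0.823 0.117
outer loop
vertex -2.006 0.424 -0.555
vertex -3.792 -0.776 -0.52
vertex -3.013 -0.402 -1.583
endloop
endfacet
facet normal 0.555 -0.823 0.118
outer loop
vertex -2.786 0.05 0.508
vertex -3.792 -0.776 -0.52
vertex -2.006 0.424 -0.555
endloop
endfacet
facet normal -0.578 0.392 -0.716
outer loop
vertex 3.649 1.749 -2.47
vertex 3.136 1.113 -2.404
vertex 3.195 1.849 -2.049
endloop
endfacet
facet normal 0.547 0.726 0.417
outer loop
vertex 3.649 1.749 -2.47
vertex 3.195 1.849 -2.049
vertex 4.384 0.267 -0.856
endloop
endfacet
facet normal -0.578 0.392 -0.716
outer loop
vertex 3.195 1.849 -2.049
vertex 3.136 1.113 -2.404
vertex 2.706 1.519 -1.835
endloop
endfacet
facet normal -0.038 0.583 0.811
outer loop
vertex 3.195 1.849 -2.049
vertex 2.706 1.519 -1.835
vertex 4.384 0.267 -0.856
endloop
endfacet
facet normal -0.578 0.392 -0.716
outer loop
vertex 2.706 1.519 -1.835
vertex 3.136 1.113 -2.404
vertex 2.469 0.95 -1.955
endloop
endfacet
facet normal -0.492 0.021 0.870
outer loop
vertex 2.706 1.519 -1.835
vertex 2.469 0.95 -1.955
vertex 4.384 0.267 -0.856
endloop
endfacet
facet normal -0.578 0.391 -0.717
outer loop
vertex 2.469 0.95 -1.955
vertex 3.136 1.113 -2.404
vertex 2.623 0.477 -2.337
endloop
endfacet
facet normal -0.544 -0.627 0.558
outer loop
vertex 2.469 0.95 -1.955
vertex 2.623 0.477 -2.337
vertex 4.384 0.267 -0.856
endloop
endfacet
facet normal -0.578 0.391 -0.716
outer loop
vertex 2.623 0.477 -2.337
vertex 3.136 1.113 -2.404
vertex 3.077 0.376 -2.759
endloop
endfacet
facet normal -0.166 -0.985 0.057
outer loop
vertex 2.623 0.477 -2.337
vertex 3.077 0.376 -2.759
vertex 4.384 0.267 -0.856
endloop
endfacet
facet normal -0.577 0.391 -0.717
outer loop
vertex 3.077 0.376 -2.759
vertex 3.136 1.113 -2.404
vertex 3.566 0.707 -2.972
endloop
endfacet
facet normal 0.422 -0.841 -0.338
outer loop
vertex 3.077 0.376 -2.759
vertex 3.566 0.707 -2.972
vertex 4.384 0.267 -0.856
endloop
endfacet
facet normal -0.577 0.392 -0.717
outer loop
vertex 3.566 0.707 -2.972
vertex 3.136 1.113 -2.404
vertex 3.803 1.275 -2.852
endloop
endfacet
facet normal 0.874 -0.281 -0.396
outer loop
vertex 3.566 0.707 -2.972
vertex 3.803 1.275 -2.852
vertex 4.384 0.267 -0.856
endloop
endfacet
facet normal -0.577 0.391 -0.717
outer loop
vertex 3.803 1.275 -2.852
vertex 3.136 1.113 -2.404
vertex 3.649 1.749 -2.47
endloop
endfacet
facet normal 0.926 0.368 -0.084
outer loop
vertex 3.803 1.275 -2.852
vertex 3.649 1.749 -2.47
vertex 4.384 0.267 -0.856
endloop
endfacet

endsolid


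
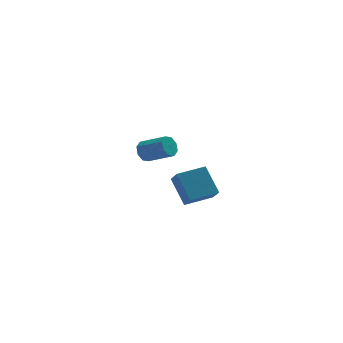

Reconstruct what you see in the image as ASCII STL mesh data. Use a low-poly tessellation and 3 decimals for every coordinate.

solid 
facet normal -0.319 0.549 0.773
outer loop
vertex 0.73 -3.401 -2.524
vertex 2.351 -2.822 -2.266
vertex 0.5 -2.397 -3.332
endloop
endfacet
facet normal -0.931 -0.333 -0.148
outer loop
vertex 1.129 -3.478 -4.854
vertex 0.73 -3.401 -2.524
vertex 0.5 -2.397 -3.332
endloop
endfacet
facet normal -0.319 0.549 0.773
outer loop
vertex 0.5 -2.397 -3.332
vertex 2.351 -2.822 -2.266
vertex 2.121 -1.818 -3.074
endloop
endfacet
facet normal -0.176 0.767 -0.617
outer loop
vertex 2.121 -1.818 -3.074
vertex 1.129 -3.478 -4.854
vertex 0.5 -2.397 -3.332
endloop
endfacet
facet normal 0.176 -0.767 0.617
outer loop
vertex 0.73 -3.401 -2.524
vertex 2.98 -3.903 -3.788
vertex 2.351 -2.822 -2.266
endloop
endfacet
facet normal -0.931 -0.333 -0.148
outer loop
vertex 1.359 -4.482 -4.046
vertex 0.73 -3.401 -2.524
vertex 1.129 -3.478 -4.854
endloop
endfacet
facet normal 0.176 -0.767 0.617
outer loop
vertex 1.359 -4.482 -4.046
vertex 2.98 -3.903 -3.788
vertex 0.73 -3.401 -2.524
endloop
endfacet
facet normal 0.931 0.333 0.148
outer loop
vertex 2.351 -2.822 -2.266
vertex 2.98 -3.903 -3.788
vertex 2.121 -1.818 -3.074
endloop
endfacet
facet normal -0.176 0.767 -0.617
outer loop
vertex 2.75 -2.899 -4.596
vertex 1.129 -3.478 -4.854
vertex 2.121 -1.818 -3.074
endloop
endfacet
facet normal 0.931 0.333 0.148
outer loop
vertex 2.121 -1.818 -3.074
vertex 2.98 -3.903 -3.788
vertex 2.75 -2.899 -4.596
endloop
endfacet
facet normal 0.319 -0.549 -0.773
outer loop
vertex 2.75 -2.899 -4.596
vertex 1.359 -4.482 -4.046
vertex 1.129 -3.478 -4.854
endloop
endfacet
facet normal 0.319 -0.549 -0.773
outer loop
vertex 2.98 -3.903 -3.788
vertex 1.359 -4.482 -4.046
vertex 2.75 -2.899 -4.596
endloop
endfacet
facet normal -0.773 0.485 -0.408
outer loop
vertex -0.022 4.584 -4.53
vertex -0.491 4.286 -3.996
vertex -0.062 4.924 -4.05
endloop
endfacet
facet normal 0.631 0.657 -0.413
outer loop
vertex -0.022 4.584 -4.53
vertex -0.062 4.924 -4.05
vertex 1.4 3.691 -3.778
endloop
endfacet
facet normal 0.631 0.657 -0.413
outer loop
vertex 1.4 3.691 -3.778
vertex -0.062 4.924 -4.05
vertex 1.36 4.031 -3.298
endloop
endfacet
facet normal 0.773 -0.486 0.408
outer loop
vertex 1.4 3.691 -3.778
vertex 1.36 4.031 -3.298
vertex 0.931 3.394 -3.244
endloop
endfacet
facet normal -0.773 0.485 -0.410
outer loop
vertex -0.062 4.924 -4.05
vertex -0.491 4.286 -3.996
vertex -0.354 4.891 -3.539
endloop
endfacet
facet normal 0.398 0.872 0.284
outer loop
vertex -0.062 4.924 -4.05
vertex -0.354 4.891 -3.539
vertex 1.36 4.031 -3.298
endloop
endfacet
facet normal 0.398 0.873 0.283
outer loop
vertex 1.36 4.031 -3.298
vertex -0.354 4.891 -3.539
vertex 1.069 3.998 -2.787
endloop
endfacet
facet normal 0.773 -0.486 0.409
outer loop
vertex 1.36 4.031 -3.298
vertex 1.069 3.998 -2.787
vertex 0.931 3.394 -3.244
endloop
endfacet
facet normal -0.774 0.484 -0.409
outer loop
vertex -0.354 4.891 -3.539
vertex -0.491 4.286 -3.996
vertex -0.725 4.504 -3.295
endloop
endfacet
facet normal -0.067 0.578 0.814
outer loop
vertex -0.354 4.891 -3.539
vertex -0.725 4.504 -3.295
vertex 1.069 3.998 -2.787
endloop
endfacet
facet normal -0.067 0.578 0.813
outer loop
vertex 1.069 3.998 -2.787
vertex -0.725 4.504 -3.295
vertex 0.697 3.611 -2.543
endloop
endfacet
facet normal 0.773 -0.486 0.408
outer loop
vertex 1.069 3.998 -2.787
vertex 0.697 3.611 -2.543
vertex 0.931 3.394 -3.244
endloop
endfacet
facet normal -0.773 0.485 -0.409
outer loop
vertex -0.725 4.504 -3.295
vertex -0.491 4.286 -3.996
vertex -0.96 3.989 -3.462
endloop
endfacet
facet normal -0.494 -0.056 0.868
outer loop
vertex -0.725 4.504 -3.295
vertex -0.96 3.989 -3.462
vertex 0.697 3.611 -2.543
endloop
endfacet
facet normal -0.494 -0.056 0.868
outer loop
vertex 0.697 3.611 -2.543
vertex -0.96 3.989 -3.462
vertex 0.462 3.096 -2.71
endloop
endfacet
facet normal 0.773 -0.485 0.408
outer loop
vertex 0.697 3.611 -2.543
vertex 0.462 3.096 -2.71
vertex 0.931 3.394 -3.244
endloop
endfacet
facet normal -0.773 0.486 -0.408
outer loop
vertex -0.96 3.989 -3.462
vertex -0.491 4.286 -3.996
vertex -0.92 3.649 -3.942
endloop
endfacet
facet normal -0.631 -0.657 0.413
outer loop
vertex -0.96 3.989 -3.462
vertex -0.92 3.649 -3.942
vertex 0.462 3.096 -2.71
endloop
endfacet
facet normal -0.631 -0.657 0.413
outer loop
vertex 0.462 3.096 -2.71
vertex -0.92 3.649 -3.942
vertex 0.502 2.756 -3.19
endloop
endfacet
facet normal 0.773 -0.485 0.408
outer loop
vertex 0.462 3.096 -2.71
vertex 0.502 2.756 -3.19
vertex 0.931 3.394 -3.244
endloop
endfacet
facet normal -0.773 0.486 -0.409
outer loop
vertex -0.92 3.649 -3.942
vertex -0.491 4.286 -3.996
vertex -0.629 3.682 -4.453
endloop
endfacet
facet normal -0.398 -0.873 -0.283
outer loop
vertex -0.92 3.649 -3.942
vertex -0.629 3.682 -4.453
vertex 0.502 2.756 -3.19
endloop
endfacet
facet normal -0.398 -0.873 -0.284
outer loop
vertex 0.502 2.756 -3.19
vertex -0.629 3.682 -4.453
vertex 0.794 2.789 -3.701
endloop
endfacet
facet normal 0.773 -0.485 0.410
outer loop
vertex 0.502 2.756 -3.19
vertex 0.794 2.789 -3.701
vertex 0.931 3.394 -3.244
endloop
endfacet
facet normal -0.773 0.486 -0.408
outer loop
vertex -0.629 3.682 -4.453
vertex -0.491 4.286 -3.996
vertex -0.257 4.069 -4.697
endloop
endfacet
facet normal 0.067 -0.578 -0.813
outer loop
vertex -0.629 3.682 -4.453
vertex -0.257 4.069 -4.697
vertex 0.794 2.789 -3.701
endloop
endfacet
facet normal 0.067 -0.578 -0.814
outer loop
vertex 0.794 2.789 -3.701
vertex -0.257 4.069 -4.697
vertex 1.165 3.176 -3.945
endloop
endfacet
facet normal 0.774 -0.484 0.409
outer loop
vertex 0.794 2.789 -3.701
vertex 1.165 3.176 -3.945
vertex 0.931 3.394 -3.244
endloop
endfacet
facet normal -0.773 0.485 -0.408
outer loop
vertex -0.257 4.069 -4.697
vertex -0.491 4.286 -3.996
vertex -0.022 4.584 -4.53
endloop
endfacet
facet normal 0.494 0.056 -0.868
outer loop
vertex -0.257 4.069 -4.697
vertex -0.022 4.584 -4.53
vertex 1.165 3.176 -3.945
endloop
endfacet
facet normal 0.494 0.056 -0.868
outer loop
vertex 1.165 3.176 -3.945
vertex -0.022 4.584 -4.53
vertex 1.4 3.691 -3.778
endloop
endfacet
facet normal 0.773 -0.485 0.409
outer loop
vertex 1.165 3.176 -3.945
vertex 1.4 3.691 -3.778
vertex 0.931 3.394 -3.244
endloop
endfacet

endsolid


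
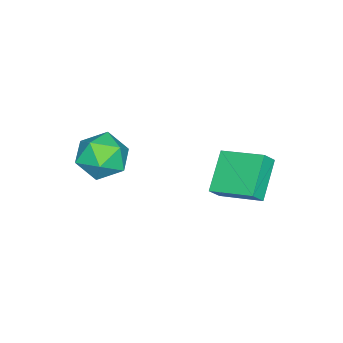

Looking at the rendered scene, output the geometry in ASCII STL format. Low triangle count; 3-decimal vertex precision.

solid 
facet normal -0.981 0.066 0.184
outer loop
vertex 1.084 -3.157 3.649
vertex 0.955 -4.269 3.358
vertex 1.18 -3.981 4.455
endloop
endfacet
facet normal -0.613 0.515 0.599
outer loop
vertex 1.084 -3.157 3.649
vertex 1.18 -3.981 4.455
vertex 1.919 -3.091 4.446
endloop
endfacet
facet normal -0.242 0.954 0.175
outer loop
vertex 1.084 -3.157 3.649
vertex 1.919 -3.091 4.446
vertex 2.151 -2.83 3.344
endloop
endfacet
facet normal -0.381 0.776 -0.502
outer loop
vertex 1.084 -3.157 3.649
vertex 2.151 -2.83 3.344
vertex 1.555 -3.558 2.671
endloop
endfacet
facet normal -0.838 0.227 -0.497
outer loop
vertex 1.084 -3.157 3.649
vertex 1.555 -3.558 2.671
vertex 0.955 -4.269 3.358
endloop
endfacet
facet normal -0.148 0.133 0.980
outer loop
vertex 1.919 -3.091 4.446
vertex 1.18 -3.981 4.455
vertex 2.305 -4.162 4.649
endloop
endfacet
facet normal -0.743 -0.595 0.308
outer loop
vertex 1.18 -3.981 4.455
vertex 0.955 -4.269 3.358
vertex 1.709 -4.89 3.976
endloop
endfacet
facet normal -0.511 -0.334 -0.792
outer loop
vertex 0.955 -4.269 3.358
vertex 1.555 -3.558 2.671
vertex 1.941 -4.629 2.874
endloop
endfacet
facet normal 0.227 0.554 -0.801
outer loop
vertex 1.555 -3.558 2.671
vertex 2.151 -2.83 3.344
vertex 2.68 -3.739 2.865
endloop
endfacet
facet normal 0.452 0.842 0.295
outer loop
vertex 2.151 -2.83 3.344
vertex 1.919 -3.091 4.446
vertex 2.905 -3.451 3.962
endloop
endfacet
facet normal 0.381 -0.776 0.502
outer loop
vertex 2.776 -4.563 3.671
vertex 2.305 -4.162 4.649
vertex 1.709 -4.89 3.976
endloop
endfacet
facet normal 0.242 -0.954 -0.175
outer loop
vertex 2.776 -4.563 3.671
vertex 1.709 -4.89 3.976
vertex 1.941 -4.629 2.874
endloop
endfacet
facet normal 0.613 -0.515 -0.599
outer loop
vertex 2.776 -4.563 3.671
vertex 1.941 -4.629 2.874
vertex 2.68 -3.739 2.865
endloop
endfacet
facet normal 0.981 -0.066 -0.184
outer loop
vertex 2.776 -4.563 3.671
vertex 2.68 -3.739 2.865
vertex 2.905 -3.451 3.962
endloop
endfacet
facet normal 0.838 -0.227 0.497
outer loop
vertex 2.776 -4.563 3.671
vertex 2.905 -3.451 3.962
vertex 2.305 -4.162 4.649
endloop
endfacet
facet normal -0.227 -0.554 0.801
outer loop
vertex 1.709 -4.89 3.976
vertex 2.305 -4.162 4.649
vertex 1.18 -3.981 4.455
endloop
endfacet
facet normal -0.452 -0.842 -0.295
outer loop
vertex 1.941 -4.629 2.874
vertex 1.709 -4.89 3.976
vertex 0.955 -4.269 3.358
endloop
endfacet
facet normal 0.148 -0.133 -0.980
outer loop
vertex 2.68 -3.739 2.865
vertex 1.941 -4.629 2.874
vertex 1.555 -3.558 2.671
endloop
endfacet
facet normal 0.743 0.595 -0.308
outer loop
vertex 2.905 -3.451 3.962
vertex 2.68 -3.739 2.865
vertex 2.151 -2.83 3.344
endloop
endfacet
facet normal 0.511 0.334 0.792
outer loop
vertex 2.305 -4.162 4.649
vertex 2.905 -3.451 3.962
vertex 1.919 -3.091 4.446
endloop
endfacet
facet normal -0.809 -0.105 0.578
outer loop
vertex -2.369 -0.838 1.578
vertex -2.164 1.099 2.217
vertex -2.838 -0.587 0.967
endloop
endfacet
facet normal -0.100 -0.945 -0.312
outer loop
vertex -1.236 -0.379 -0.177
vertex -2.369 -0.838 1.578
vertex -2.838 -0.587 0.967
endloop
endfacet
facet normal -0.809 -0.105 0.578
outer loop
vertex -2.838 -0.587 0.967
vertex -2.164 1.099 2.217
vertex -2.633 1.35 1.606
endloop
endfacet
facet normal -0.579 0.310 -0.754
outer loop
vertex -2.633 1.35 1.606
vertex -1.236 -0.379 -0.177
vertex -2.838 -0.587 0.967
endloop
endfacet
facet normal 0.579 -0.310 0.754
outer loop
vertex -2.369 -0.838 1.578
vertex -0.562 1.307 1.073
vertex -2.164 1.099 2.217
endloop
endfacet
facet normal -0.100 -0.945 -0.312
outer loop
vertex -0.767 -0.63 0.434
vertex -2.369 -0.838 1.578
vertex -1.236 -0.379 -0.177
endloop
endfacet
facet normal 0.579 -0.310 0.754
outer loop
vertex -0.767 -0.63 0.434
vertex -0.562 1.307 1.073
vertex -2.369 -0.838 1.578
endloop
endfacet
facet normal 0.100 0.945 0.312
outer loop
vertex -2.164 1.099 2.217
vertex -0.562 1.307 1.073
vertex -2.633 1.35 1.606
endloop
endfacet
facet normal -0.579 0.310 -0.754
outer loop
vertex -1.031 1.558 0.462
vertex -1.236 -0.379 -0.177
vertex -2.633 1.35 1.606
endloop
endfacet
facet normal 0.100 0.945 0.312
outer loop
vertex -2.633 1.35 1.606
vertex -0.562 1.307 1.073
vertex -1.031 1.558 0.462
endloop
endfacet
facet normal 0.809 0.105 -0.578
outer loop
vertex -1.031 1.558 0.462
vertex -0.767 -0.63 0.434
vertex -1.236 -0.379 -0.177
endloop
endfacet
facet normal 0.809 0.105 -0.578
outer loop
vertex -0.562 1.307 1.073
vertex -0.767 -0.63 0.434
vertex -1.031 1.558 0.462
endloop
endfacet

endsolid


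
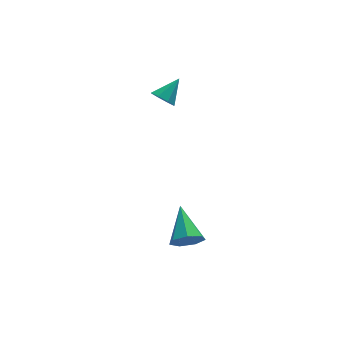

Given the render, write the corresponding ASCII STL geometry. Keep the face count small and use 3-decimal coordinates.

solid 
facet normal -0.698 -0.365 -0.616
outer loop
vertex 2.389 -0.089 2.244
vertex 1.99 0.065 2.605
vertex 2.247 0.308 2.17
endloop
endfacet
facet normal 0.869 0.229 -0.438
outer loop
vertex 2.389 -0.089 2.244
vertex 2.247 0.308 2.17
vertex 2.77 0.475 3.295
endloop
endfacet
facet normal -0.697 -0.366 -0.616
outer loop
vertex 2.247 0.308 2.17
vertex 1.99 0.065 2.605
vertex 1.953 0.563 2.351
endloop
endfacet
facet normal 0.485 0.804 -0.345
outer loop
vertex 2.247 0.308 2.17
vertex 1.953 0.563 2.351
vertex 2.77 0.475 3.295
endloop
endfacet
facet normal -0.697 -0.366 -0.616
outer loop
vertex 1.953 0.563 2.351
vertex 1.99 0.065 2.605
vertex 1.681 0.527 2.68
endloop
endfacet
facet normal -0.010 0.995 0.101
outer loop
vertex 1.953 0.563 2.351
vertex 1.681 0.527 2.68
vertex 2.77 0.475 3.295
endloop
endfacet
facet normal -0.697 -0.366 -0.617
outer loop
vertex 1.681 0.527 2.68
vertex 1.99 0.065 2.605
vertex 1.59 0.22 2.965
endloop
endfacet
facet normal -0.329 0.693 0.641
outer loop
vertex 1.681 0.527 2.68
vertex 1.59 0.22 2.965
vertex 2.77 0.475 3.295
endloop
endfacet
facet normal -0.697 -0.366 -0.617
outer loop
vertex 1.59 0.22 2.965
vertex 1.99 0.065 2.605
vertex 1.733 -0.177 3.039
endloop
endfacet
facet normal -0.284 0.076 0.956
outer loop
vertex 1.59 0.22 2.965
vertex 1.733 -0.177 3.039
vertex 2.77 0.475 3.295
endloop
endfacet
facet normal -0.697 -0.366 -0.617
outer loop
vertex 1.733 -0.177 3.039
vertex 1.99 0.065 2.605
vertex 2.026 -0.432 2.859
endloop
endfacet
facet normal 0.099 -0.496 0.863
outer loop
vertex 1.733 -0.177 3.039
vertex 2.026 -0.432 2.859
vertex 2.77 0.475 3.295
endloop
endfacet
facet normal -0.698 -0.365 -0.616
outer loop
vertex 2.026 -0.432 2.859
vertex 1.99 0.065 2.605
vertex 2.298 -0.396 2.529
endloop
endfacet
facet normal 0.595 -0.688 0.415
outer loop
vertex 2.026 -0.432 2.859
vertex 2.298 -0.396 2.529
vertex 2.77 0.475 3.295
endloop
endfacet
facet normal -0.698 -0.365 -0.616
outer loop
vertex 2.298 -0.396 2.529
vertex 1.99 0.065 2.605
vertex 2.389 -0.089 2.244
endloop
endfacet
facet normal 0.914 -0.386 -0.124
outer loop
vertex 2.298 -0.396 2.529
vertex 2.389 -0.089 2.244
vertex 2.77 0.475 3.295
endloop
endfacet
facet normal -0.113 -0.873 -0.474
outer loop
vertex 2.059 -3.66 -2.856
vertex 1.667 -3.891 -2.337
vertex 1.472 -3.556 -2.907
endloop
endfacet
facet normal 0.187 0.737 -0.649
outer loop
vertex 2.059 -3.66 -2.856
vertex 1.472 -3.556 -2.907
vertex 1.853 -2.469 -1.563
endloop
endfacet
facet normal -0.114 -0.873 -0.474
outer loop
vertex 1.472 -3.556 -2.907
vertex 1.667 -3.891 -2.337
vertex 1.032 -3.704 -2.529
endloop
endfacet
facet normal -0.584 0.704 -0.404
outer loop
vertex 1.472 -3.556 -2.907
vertex 1.032 -3.704 -2.529
vertex 1.853 -2.469 -1.563
endloop
endfacet
facet normal -0.114 -0.873 -0.474
outer loop
vertex 1.032 -3.704 -2.529
vertex 1.667 -3.891 -2.337
vertex 1.07 -3.993 -2.006
endloop
endfacet
facet normal -0.886 0.376 0.272
outer loop
vertex 1.032 -3.704 -2.529
vertex 1.07 -3.993 -2.006
vertex 1.853 -2.469 -1.563
endloop
endfacet
facet normal -0.114 -0.873 -0.475
outer loop
vertex 1.07 -3.993 -2.006
vertex 1.667 -3.891 -2.337
vertex 1.558 -4.206 -1.732
endloop
endfacet
facet normal -0.490 -0.002 0.872
outer loop
vertex 1.07 -3.993 -2.006
vertex 1.558 -4.206 -1.732
vertex 1.853 -2.469 -1.563
endloop
endfacet
facet normal -0.115 -0.873 -0.475
outer loop
vertex 1.558 -4.206 -1.732
vertex 1.667 -3.891 -2.337
vertex 2.129 -4.182 -1.914
endloop
endfacet
facet normal 0.306 -0.144 0.941
outer loop
vertex 1.558 -4.206 -1.732
vertex 2.129 -4.182 -1.914
vertex 1.853 -2.469 -1.563
endloop
endfacet
facet normal -0.115 -0.873 -0.475
outer loop
vertex 2.129 -4.182 -1.914
vertex 1.667 -3.891 -2.337
vertex 2.351 -3.939 -2.414
endloop
endfacet
facet normal 0.902 0.058 0.428
outer loop
vertex 2.129 -4.182 -1.914
vertex 2.351 -3.939 -2.414
vertex 1.853 -2.469 -1.563
endloop
endfacet
facet normal -0.115 -0.872 -0.475
outer loop
vertex 2.351 -3.939 -2.414
vertex 1.667 -3.891 -2.337
vertex 2.059 -3.66 -2.856
endloop
endfacet
facet normal 0.849 0.449 -0.278
outer loop
vertex 2.351 -3.939 -2.414
vertex 2.059 -3.66 -2.856
vertex 1.853 -2.469 -1.563
endloop
endfacet

endsolid


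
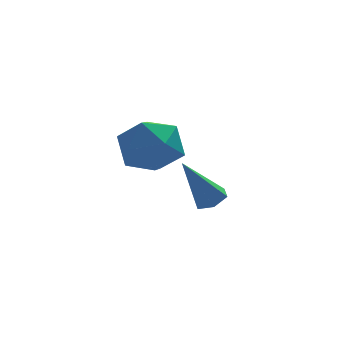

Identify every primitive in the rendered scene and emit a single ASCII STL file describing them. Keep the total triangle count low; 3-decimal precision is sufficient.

solid 
facet normal 0.484 0.033 -0.874
outer loop
vertex 4.735 -1.117 -1.341
vertex 4.283 -1.349 -1.6
vertex 4.326 -0.783 -1.555
endloop
endfacet
facet normal 0.356 0.773 0.525
outer loop
vertex 4.735 -1.117 -1.341
vertex 4.326 -0.783 -1.555
vertex 3.397 -1.411 -0.0
endloop
endfacet
facet normal 0.484 0.033 -0.874
outer loop
vertex 4.326 -0.783 -1.555
vertex 4.283 -1.349 -1.6
vertex 3.874 -1.015 -1.814
endloop
endfacet
facet normal -0.484 0.873 0.063
outer loop
vertex 4.326 -0.783 -1.555
vertex 3.874 -1.015 -1.814
vertex 3.397 -1.411 -0.0
endloop
endfacet
facet normal 0.485 0.033 -0.874
outer loop
vertex 3.874 -1.015 -1.814
vertex 4.283 -1.349 -1.6
vertex 3.832 -1.582 -1.859
endloop
endfacet
facet normal -0.968 0.090 -0.235
outer loop
vertex 3.874 -1.015 -1.814
vertex 3.832 -1.582 -1.859
vertex 3.397 -1.411 -0.0
endloop
endfacet
facet normal 0.485 0.033 -0.874
outer loop
vertex 3.832 -1.582 -1.859
vertex 4.283 -1.349 -1.6
vertex 4.241 -1.916 -1.645
endloop
endfacet
facet normal -0.609 -0.790 -0.070
outer loop
vertex 3.832 -1.582 -1.859
vertex 4.241 -1.916 -1.645
vertex 3.397 -1.411 -0.0
endloop
endfacet
facet normal 0.485 0.033 -0.874
outer loop
vertex 4.241 -1.916 -1.645
vertex 4.283 -1.349 -1.6
vertex 4.692 -1.684 -1.386
endloop
endfacet
facet normal 0.232 -0.890 0.392
outer loop
vertex 4.241 -1.916 -1.645
vertex 4.692 -1.684 -1.386
vertex 3.397 -1.411 -0.0
endloop
endfacet
facet normal 0.484 0.033 -0.874
outer loop
vertex 4.692 -1.684 -1.386
vertex 4.283 -1.349 -1.6
vertex 4.735 -1.117 -1.341
endloop
endfacet
facet normal 0.716 -0.109 0.690
outer loop
vertex 4.692 -1.684 -1.386
vertex 4.735 -1.117 -1.341
vertex 3.397 -1.411 -0.0
endloop
endfacet
facet normal -0.433 0.889 0.151
outer loop
vertex 1.799 -2.906 1.47
vertex 1.161 -3.336 2.172
vertex 2.076 -2.941 2.473
endloop
endfacet
facet normal 0.251 0.967 -0.036
outer loop
vertex 1.799 -2.906 1.47
vertex 2.076 -2.941 2.473
vertex 2.776 -3.15 1.732
endloop
endfacet
facet normal 0.344 0.657 -0.671
outer loop
vertex 1.799 -2.906 1.47
vertex 2.776 -3.15 1.732
vertex 2.295 -3.674 0.973
endloop
endfacet
facet normal -0.284 0.385 -0.878
outer loop
vertex 1.799 -2.906 1.47
vertex 2.295 -3.674 0.973
vertex 1.297 -3.79 1.245
endloop
endfacet
facet normal -0.764 0.528 -0.371
outer loop
vertex 1.799 -2.906 1.47
vertex 1.297 -3.79 1.245
vertex 1.161 -3.336 2.172
endloop
endfacet
facet normal 0.651 0.618 0.440
outer loop
vertex 2.776 -3.15 1.732
vertex 2.076 -2.941 2.473
vertex 2.743 -3.73 2.595
endloop
endfacet
facet normal -0.456 0.490 0.743
outer loop
vertex 2.076 -2.941 2.473
vertex 1.161 -3.336 2.172
vertex 1.745 -3.846 2.867
endloop
endfacet
facet normal -0.991 -0.092 -0.100
outer loop
vertex 1.161 -3.336 2.172
vertex 1.297 -3.79 1.245
vertex 1.264 -4.37 2.108
endloop
endfacet
facet normal -0.214 -0.323 -0.922
outer loop
vertex 1.297 -3.79 1.245
vertex 2.295 -3.674 0.973
vertex 1.964 -4.579 1.367
endloop
endfacet
facet normal 0.801 0.116 -0.588
outer loop
vertex 2.295 -3.674 0.973
vertex 2.776 -3.15 1.732
vertex 2.879 -4.184 1.668
endloop
endfacet
facet normal 0.284 -0.385 0.878
outer loop
vertex 2.241 -4.614 2.37
vertex 2.743 -3.73 2.595
vertex 1.745 -3.846 2.867
endloop
endfacet
facet normal -0.344 -0.657 0.671
outer loop
vertex 2.241 -4.614 2.37
vertex 1.745 -3.846 2.867
vertex 1.264 -4.37 2.108
endloop
endfacet
facet normal -0.251 -0.967 0.036
outer loop
vertex 2.241 -4.614 2.37
vertex 1.264 -4.37 2.108
vertex 1.964 -4.579 1.367
endloop
endfacet
facet normal 0.433 -0.889 -0.151
outer loop
vertex 2.241 -4.614 2.37
vertex 1.964 -4.579 1.367
vertex 2.879 -4.184 1.668
endloop
endfacet
facet normal 0.764 -0.528 0.371
outer loop
vertex 2.241 -4.614 2.37
vertex 2.879 -4.184 1.668
vertex 2.743 -3.73 2.595
endloop
endfacet
facet normal 0.214 0.323 0.922
outer loop
vertex 1.745 -3.846 2.867
vertex 2.743 -3.73 2.595
vertex 2.076 -2.941 2.473
endloop
endfacet
facet normal -0.801 -0.116 0.588
outer loop
vertex 1.264 -4.37 2.108
vertex 1.745 -3.846 2.867
vertex 1.161 -3.336 2.172
endloop
endfacet
facet normal -0.651 -0.618 -0.440
outer loop
vertex 1.964 -4.579 1.367
vertex 1.264 -4.37 2.108
vertex 1.297 -3.79 1.245
endloop
endfacet
facet normal 0.456 -0.490 -0.743
outer loop
vertex 2.879 -4.184 1.668
vertex 1.964 -4.579 1.367
vertex 2.295 -3.674 0.973
endloop
endfacet
facet normal 0.991 0.092 0.100
outer loop
vertex 2.743 -3.73 2.595
vertex 2.879 -4.184 1.668
vertex 2.776 -3.15 1.732
endloop
endfacet

endsolid


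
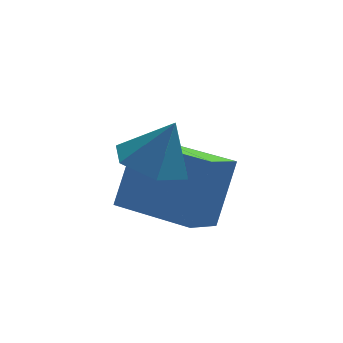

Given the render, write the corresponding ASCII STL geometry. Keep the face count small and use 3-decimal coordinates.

solid 
facet normal -0.390 -0.010 -0.921
outer loop
vertex 2.941 -2.683 -1.992
vertex 2.261 -3.176 -1.699
vertex 2.205 -2.288 -1.685
endloop
endfacet
facet normal 0.548 0.772 0.320
outer loop
vertex 2.941 -2.683 -1.992
vertex 2.205 -2.288 -1.685
vertex 2.759 -3.164 -0.521
endloop
endfacet
facet normal -0.390 -0.010 -0.921
outer loop
vertex 2.205 -2.288 -1.685
vertex 2.261 -3.176 -1.699
vertex 1.525 -2.781 -1.392
endloop
endfacet
facet normal -0.239 0.718 0.654
outer loop
vertex 2.205 -2.288 -1.685
vertex 1.525 -2.781 -1.392
vertex 2.759 -3.164 -0.521
endloop
endfacet
facet normal -0.389 -0.009 -0.921
outer loop
vertex 1.525 -2.781 -1.392
vertex 2.261 -3.176 -1.699
vertex 1.58 -3.669 -1.407
endloop
endfacet
facet normal -0.586 -0.050 0.809
outer loop
vertex 1.525 -2.781 -1.392
vertex 1.58 -3.669 -1.407
vertex 2.759 -3.164 -0.521
endloop
endfacet
facet normal -0.389 -0.009 -0.921
outer loop
vertex 1.58 -3.669 -1.407
vertex 2.261 -3.176 -1.699
vertex 2.316 -4.064 -1.714
endloop
endfacet
facet normal -0.147 -0.763 0.630
outer loop
vertex 1.58 -3.669 -1.407
vertex 2.316 -4.064 -1.714
vertex 2.759 -3.164 -0.521
endloop
endfacet
facet normal -0.390 -0.009 -0.921
outer loop
vertex 2.316 -4.064 -1.714
vertex 2.261 -3.176 -1.699
vertex 2.997 -3.571 -2.007
endloop
endfacet
facet normal 0.640 -0.708 0.297
outer loop
vertex 2.316 -4.064 -1.714
vertex 2.997 -3.571 -2.007
vertex 2.759 -3.164 -0.521
endloop
endfacet
facet normal -0.390 -0.009 -0.921
outer loop
vertex 2.997 -3.571 -2.007
vertex 2.261 -3.176 -1.699
vertex 2.941 -2.683 -1.992
endloop
endfacet
facet normal 0.988 0.060 0.142
outer loop
vertex 2.997 -3.571 -2.007
vertex 2.941 -2.683 -1.992
vertex 2.759 -3.164 -0.521
endloop
endfacet
facet normal -0.543 -0.722 0.429
outer loop
vertex 3.539 -2.745 -1.975
vertex 1.945 -1.538 -1.963
vertex 3.057 -3.365 -3.628
endloop
endfacet
facet normal 0.798 -0.603 -0.006
outer loop
vertex 3.675 -2.542 -4.117
vertex 3.539 -2.745 -1.975
vertex 3.057 -3.365 -3.628
endloop
endfacet
facet normal -0.543 -0.722 0.430
outer loop
vertex 3.057 -3.365 -3.628
vertex 1.945 -1.538 -1.963
vertex 1.462 -2.158 -3.615
endloop
endfacet
facet normal -0.264 -0.339 -0.903
outer loop
vertex 1.462 -2.158 -3.615
vertex 3.675 -2.542 -4.117
vertex 3.057 -3.365 -3.628
endloop
endfacet
facet normal 0.263 0.339 0.903
outer loop
vertex 3.539 -2.745 -1.975
vertex 2.563 -0.715 -2.452
vertex 1.945 -1.538 -1.963
endloop
endfacet
facet normal 0.797 -0.604 -0.007
outer loop
vertex 4.158 -1.922 -2.465
vertex 3.539 -2.745 -1.975
vertex 3.675 -2.542 -4.117
endloop
endfacet
facet normal 0.264 0.339 0.903
outer loop
vertex 4.158 -1.922 -2.465
vertex 2.563 -0.715 -2.452
vertex 3.539 -2.745 -1.975
endloop
endfacet
facet normal -0.798 0.603 0.007
outer loop
vertex 1.945 -1.538 -1.963
vertex 2.563 -0.715 -2.452
vertex 1.462 -2.158 -3.615
endloop
endfacet
facet normal -0.264 -0.339 -0.903
outer loop
vertex 2.081 -1.335 -4.105
vertex 3.675 -2.542 -4.117
vertex 1.462 -2.158 -3.615
endloop
endfacet
facet normal -0.797 0.603 0.006
outer loop
vertex 1.462 -2.158 -3.615
vertex 2.563 -0.715 -2.452
vertex 2.081 -1.335 -4.105
endloop
endfacet
facet normal 0.543 0.721 -0.430
outer loop
vertex 2.081 -1.335 -4.105
vertex 4.158 -1.922 -2.465
vertex 3.675 -2.542 -4.117
endloop
endfacet
facet normal 0.543 0.722 -0.429
outer loop
vertex 2.563 -0.715 -2.452
vertex 4.158 -1.922 -2.465
vertex 2.081 -1.335 -4.105
endloop
endfacet

endsolid
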